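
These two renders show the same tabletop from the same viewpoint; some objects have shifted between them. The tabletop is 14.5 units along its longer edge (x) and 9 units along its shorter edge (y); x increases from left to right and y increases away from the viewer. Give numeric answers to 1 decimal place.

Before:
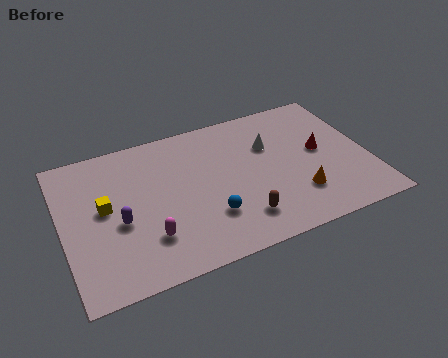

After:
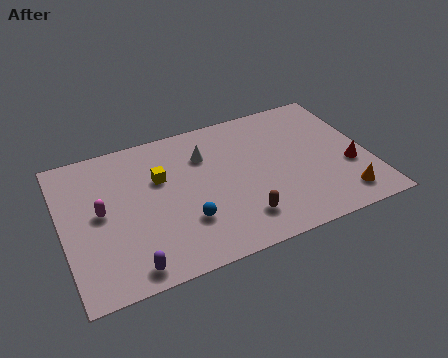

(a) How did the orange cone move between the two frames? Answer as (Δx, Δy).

(2.0, -0.9)

The orange cone started near (10.9, 2.4) and ended near (12.9, 1.5).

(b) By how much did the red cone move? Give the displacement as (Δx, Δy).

(1.2, -1.5)

The red cone was at about (12.3, 4.8) and moved to about (13.5, 3.3).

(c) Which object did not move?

the brown capsule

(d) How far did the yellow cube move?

2.8

The yellow cube moved from about (2.0, 4.9) to (4.7, 5.8), a distance of √(2.7² + 0.9²) ≈ 2.8.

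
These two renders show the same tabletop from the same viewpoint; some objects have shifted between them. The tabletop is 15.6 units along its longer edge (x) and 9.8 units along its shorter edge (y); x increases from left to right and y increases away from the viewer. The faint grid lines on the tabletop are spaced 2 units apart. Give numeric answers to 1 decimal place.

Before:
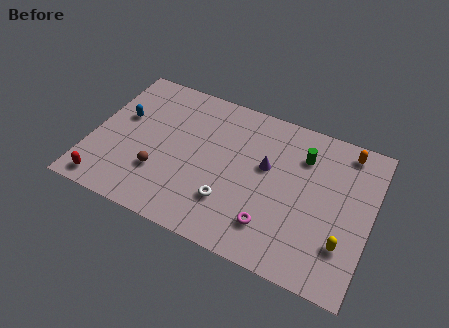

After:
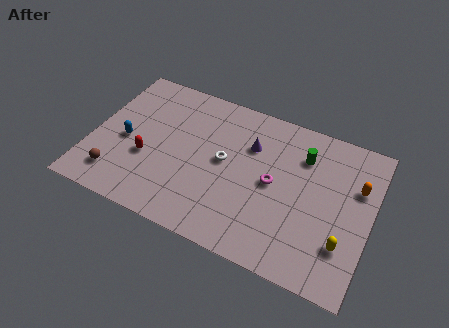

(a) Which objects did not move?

the yellow capsule and the green cylinder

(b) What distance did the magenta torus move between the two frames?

2.7

From (10.4, 2.2) to (10.2, 4.9), the magenta torus covered √(0.2² + 2.7²) ≈ 2.7 units.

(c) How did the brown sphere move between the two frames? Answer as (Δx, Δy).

(-2.3, -1.1)

From the two frames, the brown sphere sits at roughly (4.0, 3.0) before and (1.7, 1.9) after.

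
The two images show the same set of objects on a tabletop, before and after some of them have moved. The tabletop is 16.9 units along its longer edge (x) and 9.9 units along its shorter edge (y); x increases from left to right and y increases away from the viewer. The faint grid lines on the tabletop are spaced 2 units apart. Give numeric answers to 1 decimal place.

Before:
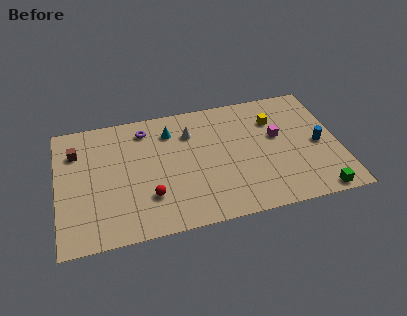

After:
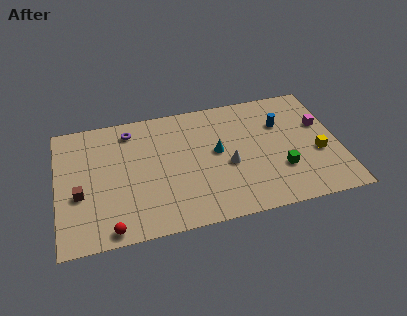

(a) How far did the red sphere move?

3.1

From (5.4, 2.8) to (3.0, 0.9), the red sphere covered √(2.4² + 1.9²) ≈ 3.1 units.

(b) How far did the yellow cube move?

4.1

The yellow cube moved from about (13.2, 7.2) to (15.6, 3.9), a distance of √(2.4² + 3.3²) ≈ 4.1.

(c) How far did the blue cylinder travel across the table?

3.0

From (15.7, 4.6) to (13.6, 6.8), the blue cylinder covered √(2.1² + 2.2²) ≈ 3.0 units.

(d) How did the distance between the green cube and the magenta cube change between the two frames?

-1.3

The distance was about 5.4 in the first image and 4.1 in the second, so they moved 1.3 units closer together.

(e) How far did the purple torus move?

0.9

The purple torus was near (5.4, 8.2) before and (4.5, 8.3) after, so it travelled √(0.9² + 0.1²) ≈ 0.9 units.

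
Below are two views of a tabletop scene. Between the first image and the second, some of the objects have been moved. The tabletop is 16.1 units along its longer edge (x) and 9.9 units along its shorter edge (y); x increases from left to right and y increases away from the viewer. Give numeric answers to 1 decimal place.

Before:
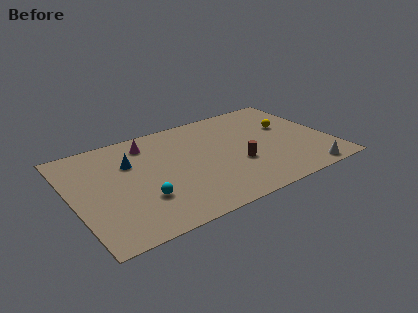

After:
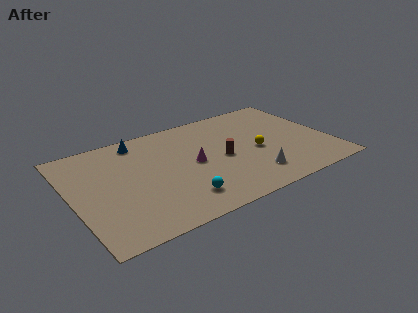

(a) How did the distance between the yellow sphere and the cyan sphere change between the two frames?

-4.5

Before: roughly 10.3 units apart; after: 5.8. That's 4.5 units closer together.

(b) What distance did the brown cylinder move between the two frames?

1.3

The brown cylinder moved from about (10.1, 3.6) to (9.3, 4.6), a distance of √(0.8² + 1.0²) ≈ 1.3.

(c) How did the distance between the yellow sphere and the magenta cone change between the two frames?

-4.9

The distance was about 8.9 in the first image and 4.0 in the second, so they moved 4.9 units closer together.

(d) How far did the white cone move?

3.4

The white cone was near (14.0, 0.9) before and (10.8, 2.1) after, so it travelled √(3.2² + 1.2²) ≈ 3.4 units.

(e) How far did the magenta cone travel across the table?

4.0

From (5.1, 8.1) to (7.5, 4.9), the magenta cone covered √(2.4² + 3.2²) ≈ 4.0 units.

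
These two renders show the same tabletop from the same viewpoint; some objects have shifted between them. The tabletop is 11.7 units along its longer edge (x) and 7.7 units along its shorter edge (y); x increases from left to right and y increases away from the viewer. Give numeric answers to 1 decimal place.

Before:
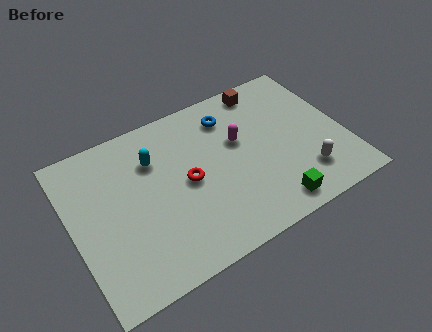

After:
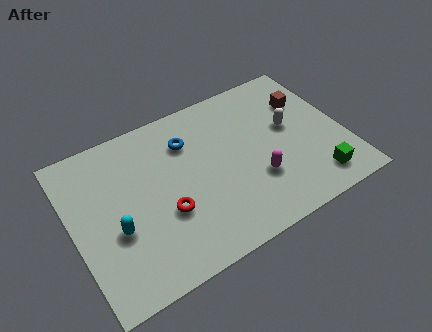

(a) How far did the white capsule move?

2.6

From (9.7, 1.8) to (9.5, 4.4), the white capsule covered √(0.2² + 2.6²) ≈ 2.6 units.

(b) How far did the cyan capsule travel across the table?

3.2

The cyan capsule moved from about (3.7, 5.5) to (1.7, 3.0), a distance of √(2.0² + 2.5²) ≈ 3.2.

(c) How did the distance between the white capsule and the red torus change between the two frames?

+0.7

They were about 5.2 units apart before and 5.9 after — 0.7 units further apart.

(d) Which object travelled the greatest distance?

the cyan capsule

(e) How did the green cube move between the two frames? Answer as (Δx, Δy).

(2.0, 0.3)

The green cube was at about (8.1, 1.0) and moved to about (10.1, 1.3).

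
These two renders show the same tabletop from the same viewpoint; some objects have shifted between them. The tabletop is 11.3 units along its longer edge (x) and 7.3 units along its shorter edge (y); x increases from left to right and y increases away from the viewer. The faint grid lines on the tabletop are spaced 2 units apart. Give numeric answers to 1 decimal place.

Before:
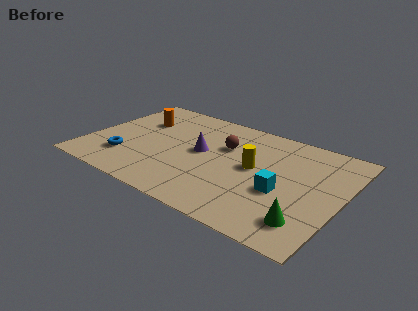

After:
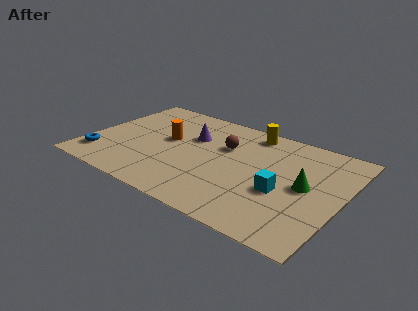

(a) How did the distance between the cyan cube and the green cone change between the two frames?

-0.7

Before: roughly 1.9 units apart; after: 1.2. That's 0.7 units closer together.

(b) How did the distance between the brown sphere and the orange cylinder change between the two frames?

-1.4

Before: roughly 4.0 units apart; after: 2.6. That's 1.4 units closer together.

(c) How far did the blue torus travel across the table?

1.2

From (1.9, 1.9) to (0.8, 1.5), the blue torus covered √(1.1² + 0.4²) ≈ 1.2 units.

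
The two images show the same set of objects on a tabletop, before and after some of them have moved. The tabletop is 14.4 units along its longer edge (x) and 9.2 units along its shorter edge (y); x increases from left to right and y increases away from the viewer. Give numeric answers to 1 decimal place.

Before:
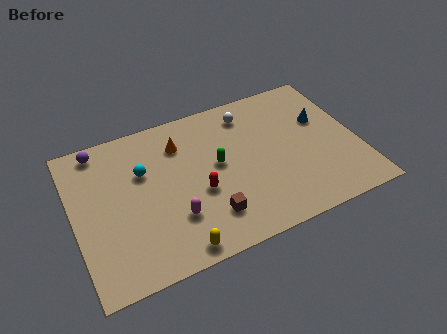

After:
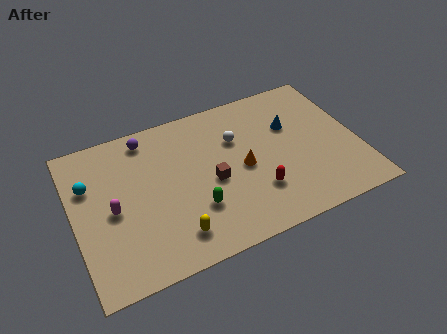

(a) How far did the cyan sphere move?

2.7

The cyan sphere was near (3.6, 6.0) before and (0.9, 6.2) after, so it travelled √(2.7² + 0.2²) ≈ 2.7 units.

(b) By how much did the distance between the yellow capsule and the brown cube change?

+1.1

The distance was about 2.2 in the first image and 3.3 in the second, so they moved 1.1 units further apart.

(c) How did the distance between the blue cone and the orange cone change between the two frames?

-4.1

The distance was about 7.3 in the first image and 3.2 in the second, so they moved 4.1 units closer together.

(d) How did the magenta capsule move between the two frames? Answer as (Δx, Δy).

(-2.9, 1.6)

From the two frames, the magenta capsule sits at roughly (4.8, 2.7) before and (1.9, 4.3) after.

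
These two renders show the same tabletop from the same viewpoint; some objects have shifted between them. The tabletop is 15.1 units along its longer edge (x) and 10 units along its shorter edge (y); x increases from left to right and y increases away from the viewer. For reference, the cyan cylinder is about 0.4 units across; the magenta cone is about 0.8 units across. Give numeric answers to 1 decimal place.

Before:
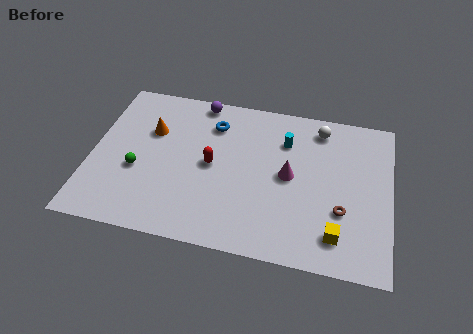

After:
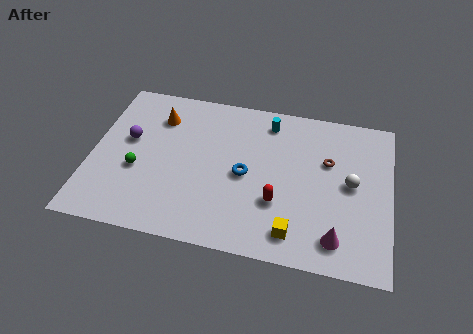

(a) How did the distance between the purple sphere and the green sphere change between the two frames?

-3.9

The distance was about 5.9 in the first image and 2.0 in the second, so they moved 3.9 units closer together.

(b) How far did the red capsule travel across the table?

3.8

From (6.1, 5.0) to (9.5, 3.3), the red capsule covered √(3.4² + 1.7²) ≈ 3.8 units.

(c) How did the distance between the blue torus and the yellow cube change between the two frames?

-4.7

Before: roughly 8.7 units apart; after: 4.0. That's 4.7 units closer together.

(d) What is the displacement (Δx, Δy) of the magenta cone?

(2.5, -3.4)

The magenta cone was at about (10.0, 5.1) and moved to about (12.5, 1.7).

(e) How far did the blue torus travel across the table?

3.5

The blue torus moved from about (6.0, 7.7) to (7.8, 4.7), a distance of √(1.8² + 3.0²) ≈ 3.5.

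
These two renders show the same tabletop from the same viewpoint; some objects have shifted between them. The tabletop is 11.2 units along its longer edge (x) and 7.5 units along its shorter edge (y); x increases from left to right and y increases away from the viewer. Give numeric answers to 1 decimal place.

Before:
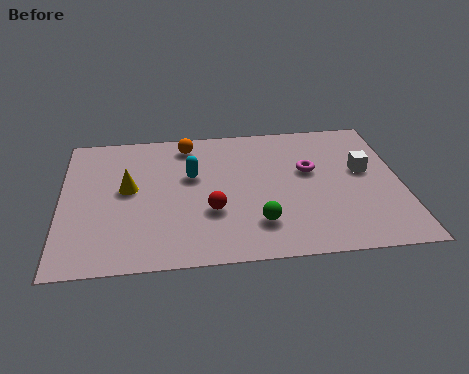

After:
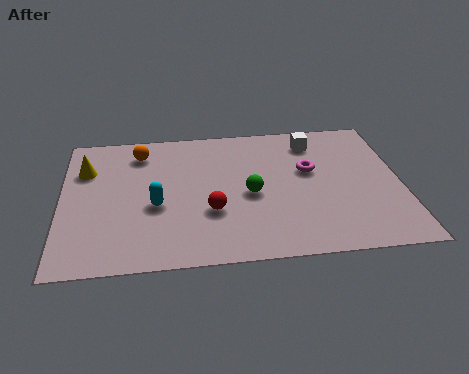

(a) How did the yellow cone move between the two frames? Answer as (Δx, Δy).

(-1.4, 1.2)

The yellow cone was at about (2.2, 4.1) and moved to about (0.8, 5.3).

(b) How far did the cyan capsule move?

1.9

From (4.3, 4.6) to (3.1, 3.1), the cyan capsule covered √(1.2² + 1.5²) ≈ 1.9 units.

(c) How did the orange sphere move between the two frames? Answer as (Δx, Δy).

(-1.6, -0.3)

The orange sphere started near (4.2, 6.4) and ended near (2.6, 6.1).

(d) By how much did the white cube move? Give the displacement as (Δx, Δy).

(-1.6, 1.8)

The white cube started near (10.0, 4.3) and ended near (8.4, 6.1).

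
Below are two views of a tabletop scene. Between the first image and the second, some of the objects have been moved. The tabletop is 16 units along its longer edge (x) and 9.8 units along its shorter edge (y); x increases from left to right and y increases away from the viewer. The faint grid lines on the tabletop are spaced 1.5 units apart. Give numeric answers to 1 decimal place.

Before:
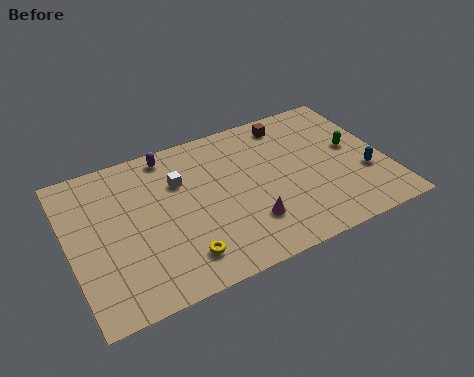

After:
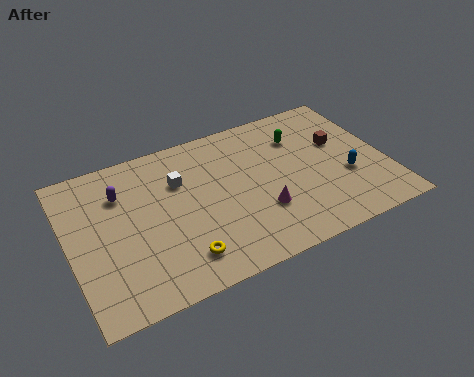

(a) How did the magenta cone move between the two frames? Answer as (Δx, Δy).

(0.7, 0.5)

The magenta cone was at about (8.7, 2.6) and moved to about (9.4, 3.1).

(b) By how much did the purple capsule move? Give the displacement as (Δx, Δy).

(-2.6, -1.6)

The purple capsule started near (5.4, 8.7) and ended near (2.8, 7.1).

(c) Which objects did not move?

the yellow torus and the white cube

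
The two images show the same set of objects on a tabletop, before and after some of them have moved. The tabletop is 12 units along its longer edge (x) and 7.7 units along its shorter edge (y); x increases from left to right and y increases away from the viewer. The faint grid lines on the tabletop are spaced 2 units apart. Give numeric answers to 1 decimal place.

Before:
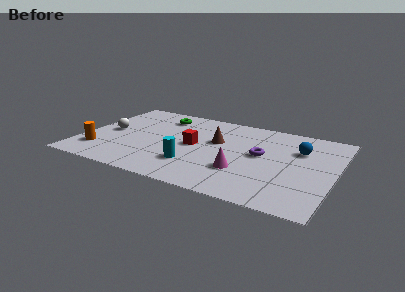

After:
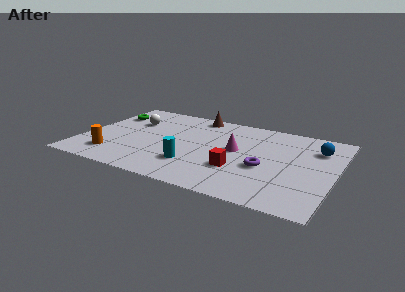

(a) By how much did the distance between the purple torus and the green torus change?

+2.8

They were about 5.5 units apart before and 8.3 after — 2.8 units further apart.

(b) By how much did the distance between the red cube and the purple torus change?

-1.9

They were about 3.2 units apart before and 1.3 after — 1.9 units closer together.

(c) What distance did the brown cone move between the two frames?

2.6

From (6.3, 4.7) to (5.0, 6.9), the brown cone covered √(1.3² + 2.2²) ≈ 2.6 units.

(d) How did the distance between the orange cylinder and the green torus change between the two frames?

-0.9

They were about 5.0 units apart before and 4.1 after — 0.9 units closer together.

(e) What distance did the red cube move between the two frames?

2.7

The red cube moved from about (5.3, 3.9) to (7.6, 2.5), a distance of √(2.3² + 1.4²) ≈ 2.7.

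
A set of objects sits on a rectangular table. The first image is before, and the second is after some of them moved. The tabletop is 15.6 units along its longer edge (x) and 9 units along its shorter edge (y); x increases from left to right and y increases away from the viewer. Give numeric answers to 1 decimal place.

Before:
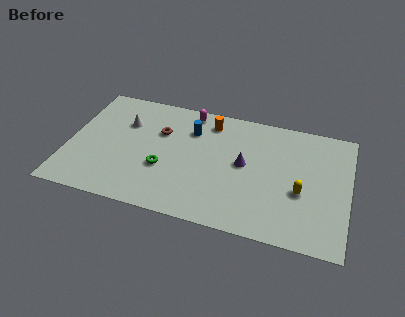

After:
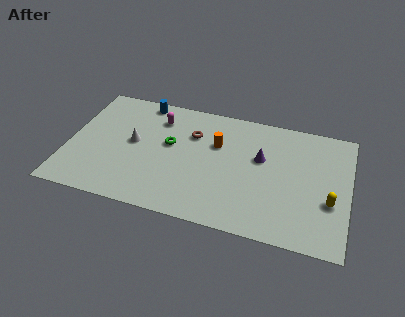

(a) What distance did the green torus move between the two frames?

1.9

The green torus moved from about (5.4, 3.3) to (5.6, 5.2), a distance of √(0.2² + 1.9²) ≈ 1.9.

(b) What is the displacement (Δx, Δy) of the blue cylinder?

(-2.9, 1.5)

From the two frames, the blue cylinder sits at roughly (6.7, 6.6) before and (3.8, 8.1) after.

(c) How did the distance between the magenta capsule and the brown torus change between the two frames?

-0.4

They were about 2.5 units apart before and 2.1 after — 0.4 units closer together.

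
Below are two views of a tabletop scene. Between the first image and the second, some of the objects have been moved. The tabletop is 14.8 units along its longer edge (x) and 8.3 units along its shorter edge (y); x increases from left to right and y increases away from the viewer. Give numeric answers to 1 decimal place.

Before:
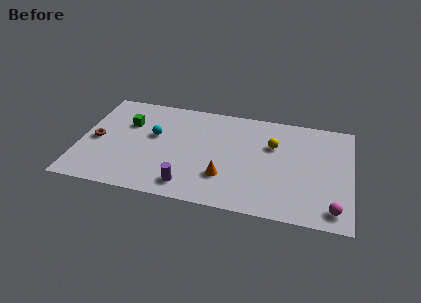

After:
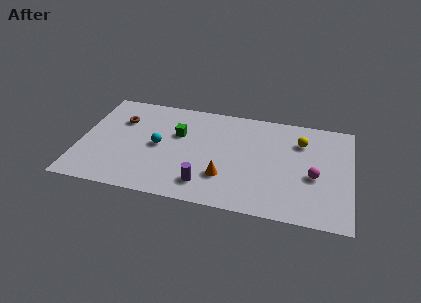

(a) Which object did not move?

the orange cone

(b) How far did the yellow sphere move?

1.6

The yellow sphere moved from about (10.5, 5.5) to (12.0, 6.1), a distance of √(1.5² + 0.6²) ≈ 1.6.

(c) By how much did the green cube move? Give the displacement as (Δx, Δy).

(2.8, -0.3)

The green cube was at about (2.5, 5.6) and moved to about (5.3, 5.3).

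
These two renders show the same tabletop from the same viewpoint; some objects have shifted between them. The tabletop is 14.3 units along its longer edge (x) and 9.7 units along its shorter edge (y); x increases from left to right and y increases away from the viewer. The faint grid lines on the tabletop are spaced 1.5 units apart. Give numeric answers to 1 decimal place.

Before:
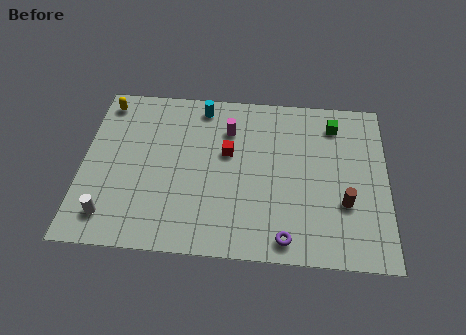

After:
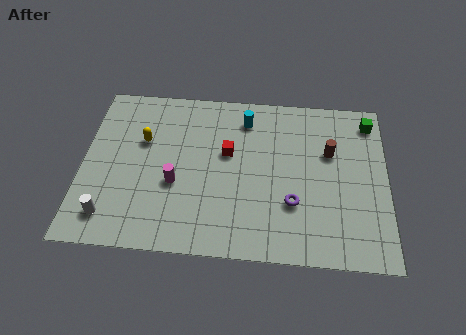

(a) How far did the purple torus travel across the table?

2.0

From (9.6, 1.1) to (9.9, 3.1), the purple torus covered √(0.3² + 2.0²) ≈ 2.0 units.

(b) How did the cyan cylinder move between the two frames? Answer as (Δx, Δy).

(2.1, -0.6)

The cyan cylinder was at about (5.5, 8.5) and moved to about (7.6, 7.9).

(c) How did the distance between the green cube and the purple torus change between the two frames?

-0.9

The distance was about 7.1 in the first image and 6.2 in the second, so they moved 0.9 units closer together.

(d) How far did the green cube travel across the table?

1.7

From (11.8, 7.9) to (13.5, 8.2), the green cube covered √(1.7² + 0.3²) ≈ 1.7 units.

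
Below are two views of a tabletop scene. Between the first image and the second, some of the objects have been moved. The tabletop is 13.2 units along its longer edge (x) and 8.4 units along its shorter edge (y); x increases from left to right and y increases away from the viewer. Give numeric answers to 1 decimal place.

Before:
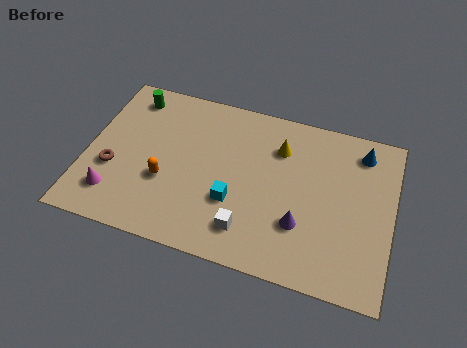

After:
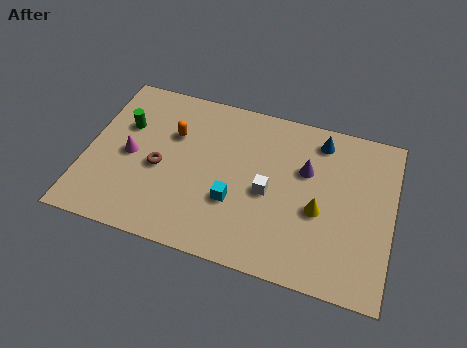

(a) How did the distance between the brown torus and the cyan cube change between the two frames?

-1.9

The distance was about 5.3 in the first image and 3.4 in the second, so they moved 1.9 units closer together.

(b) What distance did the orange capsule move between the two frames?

2.5

The orange capsule moved from about (3.5, 3.1) to (3.6, 5.6), a distance of √(0.1² + 2.5²) ≈ 2.5.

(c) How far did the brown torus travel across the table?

2.1

The brown torus moved from about (1.2, 3.1) to (3.2, 3.7), a distance of √(2.0² + 0.6²) ≈ 2.1.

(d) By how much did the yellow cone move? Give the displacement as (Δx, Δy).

(1.9, -2.7)

The yellow cone started near (8.2, 6.2) and ended near (10.1, 3.5).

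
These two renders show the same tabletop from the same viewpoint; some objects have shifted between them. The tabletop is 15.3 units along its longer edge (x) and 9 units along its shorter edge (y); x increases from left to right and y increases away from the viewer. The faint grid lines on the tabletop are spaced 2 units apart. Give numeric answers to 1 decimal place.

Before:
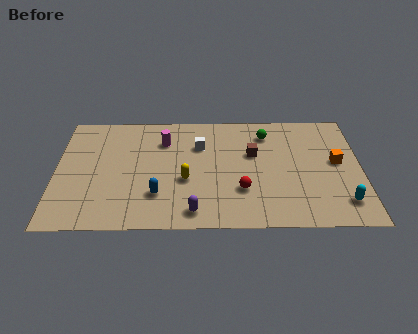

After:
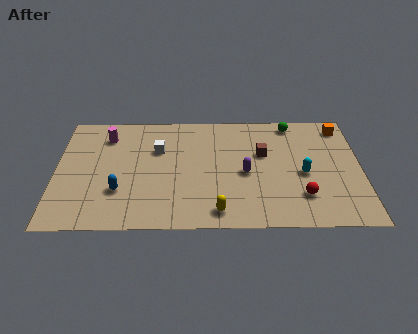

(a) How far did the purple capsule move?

3.9

The purple capsule was near (6.9, 1.2) before and (9.5, 4.1) after, so it travelled √(2.6² + 2.9²) ≈ 3.9 units.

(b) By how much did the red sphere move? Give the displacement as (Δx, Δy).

(3.0, -0.5)

The red sphere was at about (9.3, 2.8) and moved to about (12.3, 2.3).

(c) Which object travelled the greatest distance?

the purple capsule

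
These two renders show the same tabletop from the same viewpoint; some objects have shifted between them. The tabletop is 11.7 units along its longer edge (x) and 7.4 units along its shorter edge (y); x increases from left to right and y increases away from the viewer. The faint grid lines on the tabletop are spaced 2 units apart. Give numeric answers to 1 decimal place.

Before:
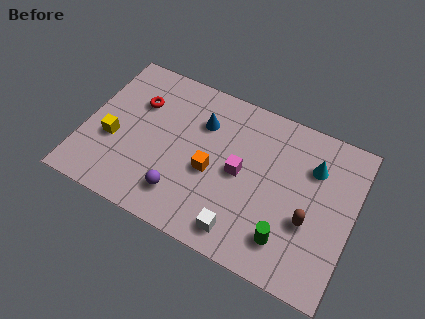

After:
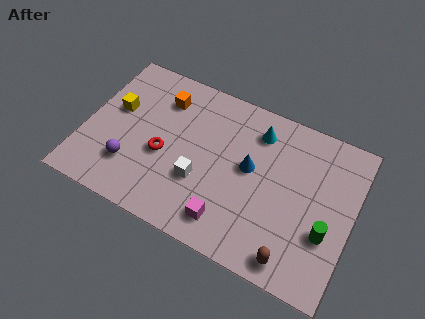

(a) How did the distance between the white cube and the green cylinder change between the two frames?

+3.5

The distance was about 2.0 in the first image and 5.5 in the second, so they moved 3.5 units further apart.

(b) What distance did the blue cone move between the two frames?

2.6

The blue cone moved from about (4.9, 5.3) to (7.2, 4.1), a distance of √(2.3² + 1.2²) ≈ 2.6.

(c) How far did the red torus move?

2.4

From (2.1, 5.1) to (3.5, 3.1), the red torus covered √(1.4² + 2.0²) ≈ 2.4 units.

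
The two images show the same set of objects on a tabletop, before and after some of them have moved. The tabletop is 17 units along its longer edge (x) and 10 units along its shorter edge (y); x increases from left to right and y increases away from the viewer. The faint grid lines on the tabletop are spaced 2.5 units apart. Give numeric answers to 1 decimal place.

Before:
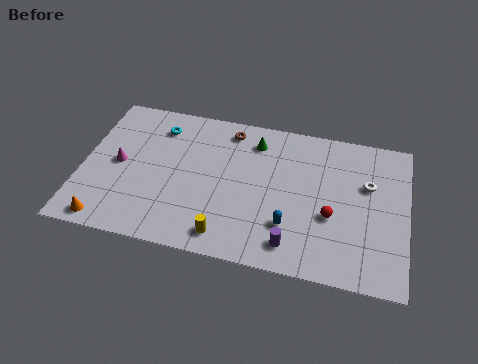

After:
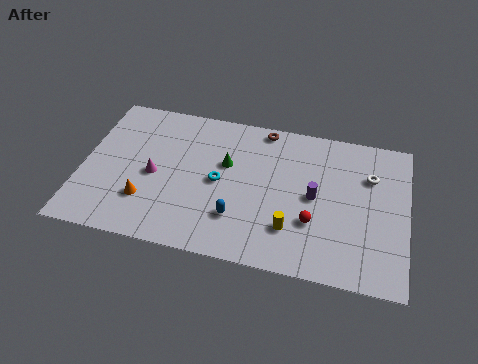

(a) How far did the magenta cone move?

1.9

From (1.9, 5.0) to (3.8, 4.6), the magenta cone covered √(1.9² + 0.4²) ≈ 1.9 units.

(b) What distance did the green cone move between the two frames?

2.4

From (8.9, 8.1) to (7.5, 6.2), the green cone covered √(1.4² + 1.9²) ≈ 2.4 units.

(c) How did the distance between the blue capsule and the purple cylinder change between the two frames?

+3.3

Before: roughly 1.2 units apart; after: 4.5. That's 3.3 units further apart.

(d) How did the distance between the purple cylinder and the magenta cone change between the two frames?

-1.5

The distance was about 9.9 in the first image and 8.4 in the second, so they moved 1.5 units closer together.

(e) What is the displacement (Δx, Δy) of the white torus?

(0.1, 0.6)

From the two frames, the white torus sits at roughly (14.9, 6.4) before and (15.0, 7.0) after.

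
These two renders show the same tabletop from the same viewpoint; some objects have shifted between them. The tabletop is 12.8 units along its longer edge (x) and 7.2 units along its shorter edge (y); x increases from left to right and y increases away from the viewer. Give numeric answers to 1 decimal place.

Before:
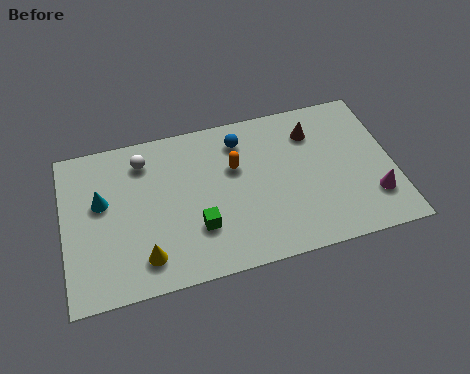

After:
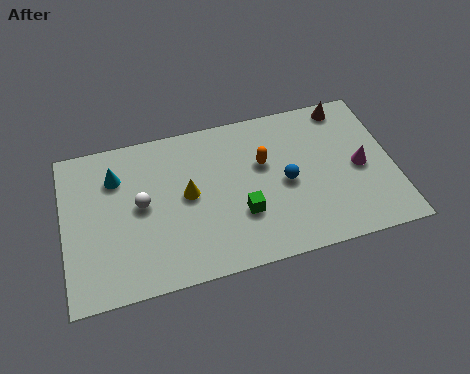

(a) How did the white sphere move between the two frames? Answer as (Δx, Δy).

(-0.2, -2.0)

The white sphere was at about (3.2, 5.8) and moved to about (3.0, 3.8).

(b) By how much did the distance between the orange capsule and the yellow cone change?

-1.8

The distance was about 4.9 in the first image and 3.1 in the second, so they moved 1.8 units closer together.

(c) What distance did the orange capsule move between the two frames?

1.1

From (6.7, 4.6) to (7.8, 4.5), the orange capsule covered √(1.1² + 0.1²) ≈ 1.1 units.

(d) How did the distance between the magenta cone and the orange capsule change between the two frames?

-2.0

Before: roughly 5.9 units apart; after: 3.9. That's 2.0 units closer together.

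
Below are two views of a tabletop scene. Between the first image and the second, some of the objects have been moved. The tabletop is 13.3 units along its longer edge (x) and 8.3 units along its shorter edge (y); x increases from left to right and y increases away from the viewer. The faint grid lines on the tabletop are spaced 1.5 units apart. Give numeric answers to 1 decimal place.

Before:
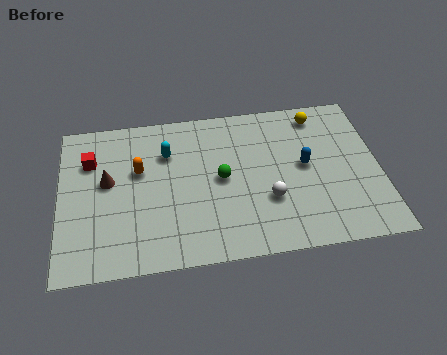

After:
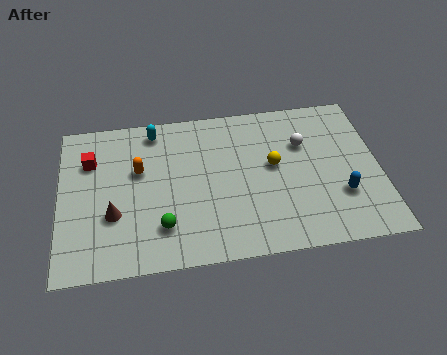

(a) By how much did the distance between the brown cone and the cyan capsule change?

+1.9

The distance was about 2.8 in the first image and 4.7 in the second, so they moved 1.9 units further apart.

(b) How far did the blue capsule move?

2.3

The blue capsule moved from about (10.2, 4.4) to (11.6, 2.6), a distance of √(1.4² + 1.8²) ≈ 2.3.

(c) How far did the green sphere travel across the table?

3.3

From (6.7, 4.2) to (4.2, 2.0), the green sphere covered √(2.5² + 2.2²) ≈ 3.3 units.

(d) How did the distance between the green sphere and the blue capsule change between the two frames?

+3.9

The distance was about 3.5 in the first image and 7.4 in the second, so they moved 3.9 units further apart.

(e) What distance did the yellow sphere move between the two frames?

3.2

The yellow sphere was near (10.9, 7.1) before and (8.9, 4.6) after, so it travelled √(2.0² + 2.5²) ≈ 3.2 units.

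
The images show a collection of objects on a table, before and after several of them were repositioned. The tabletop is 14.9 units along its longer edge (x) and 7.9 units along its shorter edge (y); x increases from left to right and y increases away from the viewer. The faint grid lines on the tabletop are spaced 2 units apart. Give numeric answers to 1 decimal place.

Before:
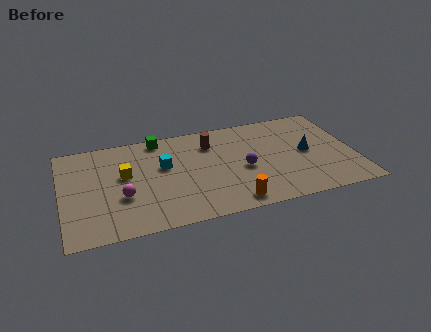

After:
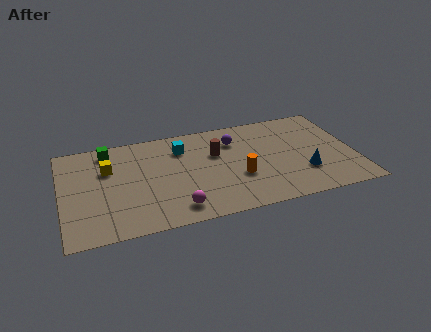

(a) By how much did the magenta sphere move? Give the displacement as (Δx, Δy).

(2.6, -1.6)

From the two frames, the magenta sphere sits at roughly (3.0, 2.9) before and (5.6, 1.3) after.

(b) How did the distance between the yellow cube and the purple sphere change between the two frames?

+0.4

Before: roughly 6.1 units apart; after: 6.5. That's 0.4 units further apart.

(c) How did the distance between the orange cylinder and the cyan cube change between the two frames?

-0.9

The distance was about 5.0 in the first image and 4.1 in the second, so they moved 0.9 units closer together.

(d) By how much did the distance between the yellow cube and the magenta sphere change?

+3.4

The distance was about 1.7 in the first image and 5.1 in the second, so they moved 3.4 units further apart.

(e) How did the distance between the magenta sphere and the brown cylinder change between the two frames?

-1.2

Before: roughly 5.6 units apart; after: 4.4. That's 1.2 units closer together.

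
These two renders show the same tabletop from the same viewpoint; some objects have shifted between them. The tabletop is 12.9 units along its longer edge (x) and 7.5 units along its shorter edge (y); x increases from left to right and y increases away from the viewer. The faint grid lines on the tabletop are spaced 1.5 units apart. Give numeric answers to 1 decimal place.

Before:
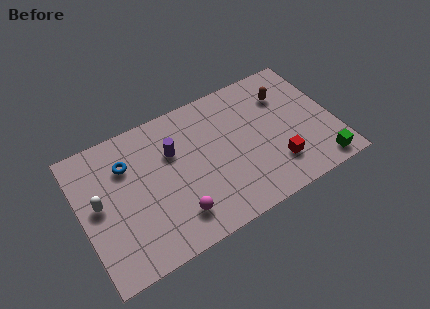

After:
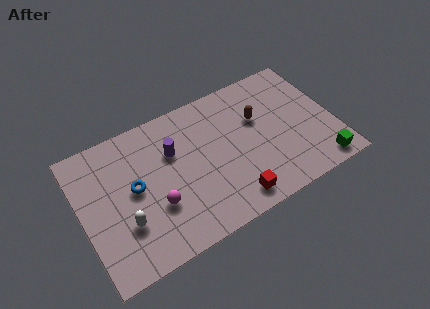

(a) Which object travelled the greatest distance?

the red cube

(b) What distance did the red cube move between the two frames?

2.5

The red cube was near (9.7, 1.9) before and (7.3, 1.1) after, so it travelled √(2.4² + 0.8²) ≈ 2.5 units.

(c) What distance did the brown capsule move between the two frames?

1.7

From (10.7, 5.5) to (9.2, 4.8), the brown capsule covered √(1.5² + 0.7²) ≈ 1.7 units.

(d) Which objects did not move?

the green cube and the purple cylinder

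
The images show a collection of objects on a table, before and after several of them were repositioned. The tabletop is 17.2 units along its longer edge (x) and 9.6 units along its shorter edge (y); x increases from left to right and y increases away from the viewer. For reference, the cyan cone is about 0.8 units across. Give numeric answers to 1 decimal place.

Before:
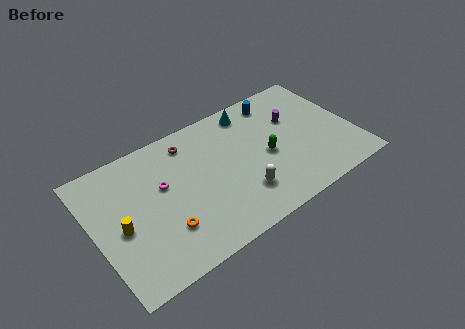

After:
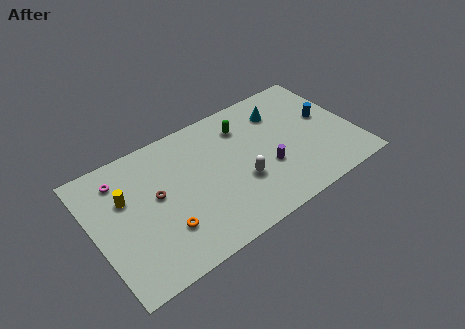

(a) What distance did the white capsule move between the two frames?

0.9

The white capsule was near (9.3, 2.5) before and (9.4, 3.4) after, so it travelled √(0.1² + 0.9²) ≈ 0.9 units.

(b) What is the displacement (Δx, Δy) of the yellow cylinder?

(0.6, 1.9)

The yellow cylinder started near (1.6, 4.3) and ended near (2.2, 6.2).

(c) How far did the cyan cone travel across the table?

2.1

From (11.0, 8.3) to (12.8, 7.3), the cyan cone covered √(1.8² + 1.0²) ≈ 2.1 units.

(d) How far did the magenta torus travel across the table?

3.1

The magenta torus moved from about (4.6, 5.8) to (2.1, 7.7), a distance of √(2.5² + 1.9²) ≈ 3.1.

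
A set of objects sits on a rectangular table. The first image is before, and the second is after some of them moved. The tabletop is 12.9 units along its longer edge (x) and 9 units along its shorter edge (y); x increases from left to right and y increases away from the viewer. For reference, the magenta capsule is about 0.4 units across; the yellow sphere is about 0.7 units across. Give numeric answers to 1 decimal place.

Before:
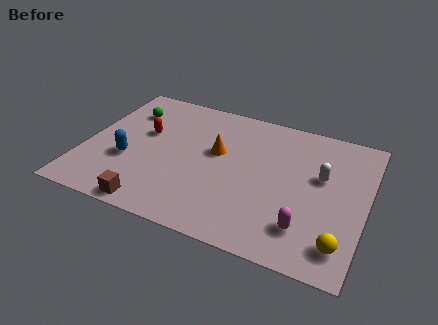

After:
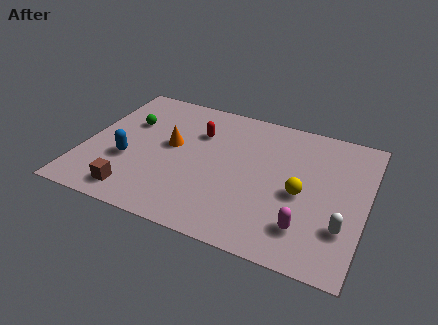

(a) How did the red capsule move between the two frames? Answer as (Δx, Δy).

(2.4, 0.9)

The red capsule was at about (2.6, 5.4) and moved to about (5.0, 6.3).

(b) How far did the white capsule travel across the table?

3.0

The white capsule moved from about (10.8, 5.4) to (12.0, 2.6), a distance of √(1.2² + 2.8²) ≈ 3.0.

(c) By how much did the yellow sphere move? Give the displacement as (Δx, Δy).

(-2.0, 2.4)

From the two frames, the yellow sphere sits at roughly (12.0, 1.6) before and (10.0, 4.0) after.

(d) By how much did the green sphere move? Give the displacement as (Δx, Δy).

(0.2, -0.8)

From the two frames, the green sphere sits at roughly (1.6, 6.7) before and (1.8, 5.9) after.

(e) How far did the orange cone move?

2.1

From (6.0, 5.3) to (3.9, 5.0), the orange cone covered √(2.1² + 0.3²) ≈ 2.1 units.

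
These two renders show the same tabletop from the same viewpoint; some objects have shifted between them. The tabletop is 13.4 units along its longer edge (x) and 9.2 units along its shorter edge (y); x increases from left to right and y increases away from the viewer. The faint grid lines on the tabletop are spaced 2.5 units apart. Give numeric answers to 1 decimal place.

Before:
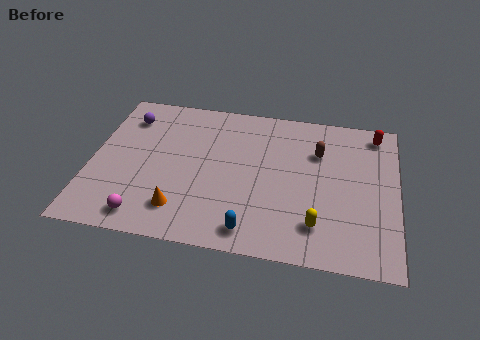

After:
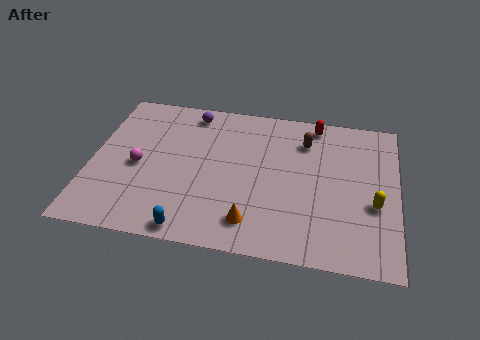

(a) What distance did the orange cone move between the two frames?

3.1

The orange cone was near (4.1, 1.9) before and (7.2, 1.7) after, so it travelled √(3.1² + 0.2²) ≈ 3.1 units.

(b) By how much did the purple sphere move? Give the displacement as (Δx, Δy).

(2.8, 0.8)

The purple sphere started near (1.4, 7.2) and ended near (4.2, 8.0).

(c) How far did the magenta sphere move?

3.0

The magenta sphere was near (2.6, 1.2) before and (2.1, 4.2) after, so it travelled √(0.5² + 3.0²) ≈ 3.0 units.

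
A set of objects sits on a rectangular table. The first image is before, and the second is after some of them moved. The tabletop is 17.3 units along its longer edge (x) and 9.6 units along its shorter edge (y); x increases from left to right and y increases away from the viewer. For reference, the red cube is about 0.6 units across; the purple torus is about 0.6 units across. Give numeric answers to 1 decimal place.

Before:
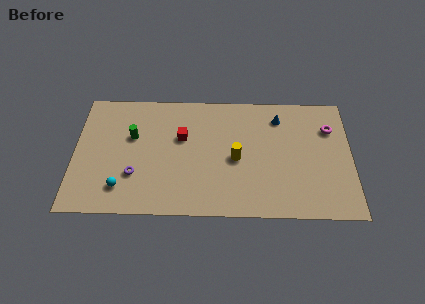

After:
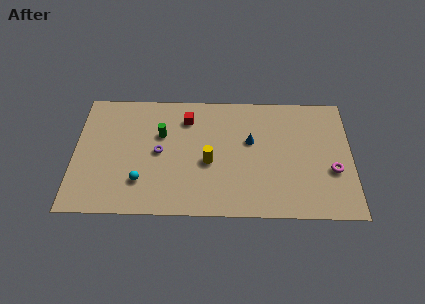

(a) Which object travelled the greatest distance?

the magenta torus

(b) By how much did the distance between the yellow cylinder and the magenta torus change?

+1.3

They were about 6.4 units apart before and 7.7 after — 1.3 units further apart.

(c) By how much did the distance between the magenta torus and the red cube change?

+0.6

Before: roughly 9.3 units apart; after: 9.9. That's 0.6 units further apart.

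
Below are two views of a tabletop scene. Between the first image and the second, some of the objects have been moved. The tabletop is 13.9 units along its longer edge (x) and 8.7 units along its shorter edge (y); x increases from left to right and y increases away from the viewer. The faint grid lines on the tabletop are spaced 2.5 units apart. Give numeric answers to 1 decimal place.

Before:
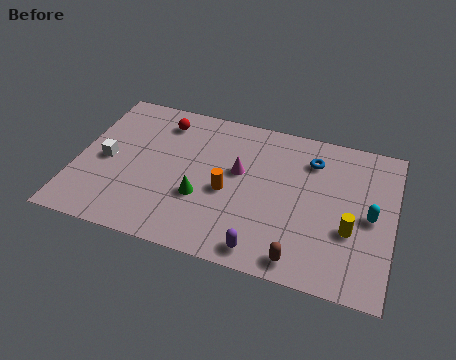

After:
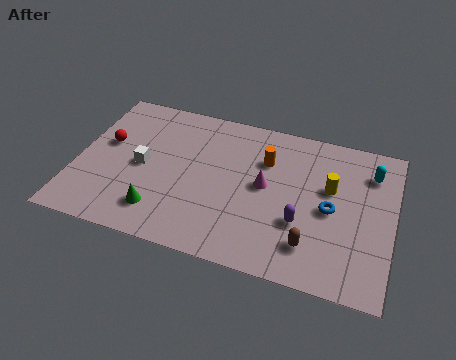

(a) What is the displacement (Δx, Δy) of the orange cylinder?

(1.5, 2.3)

From the two frames, the orange cylinder sits at roughly (6.7, 3.8) before and (8.2, 6.1) after.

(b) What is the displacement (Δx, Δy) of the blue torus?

(1.0, -2.6)

The blue torus started near (10.2, 6.7) and ended near (11.2, 4.1).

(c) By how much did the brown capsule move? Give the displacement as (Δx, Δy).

(0.4, 0.9)

From the two frames, the brown capsule sits at roughly (10.1, 1.0) before and (10.5, 1.9) after.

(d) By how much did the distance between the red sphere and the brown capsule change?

+0.8

They were about 9.0 units apart before and 9.8 after — 0.8 units further apart.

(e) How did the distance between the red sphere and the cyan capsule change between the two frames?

+1.9

They were about 9.8 units apart before and 11.7 after — 1.9 units further apart.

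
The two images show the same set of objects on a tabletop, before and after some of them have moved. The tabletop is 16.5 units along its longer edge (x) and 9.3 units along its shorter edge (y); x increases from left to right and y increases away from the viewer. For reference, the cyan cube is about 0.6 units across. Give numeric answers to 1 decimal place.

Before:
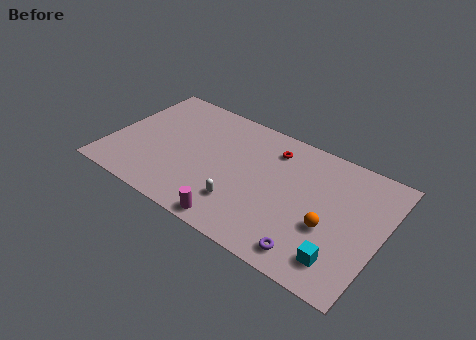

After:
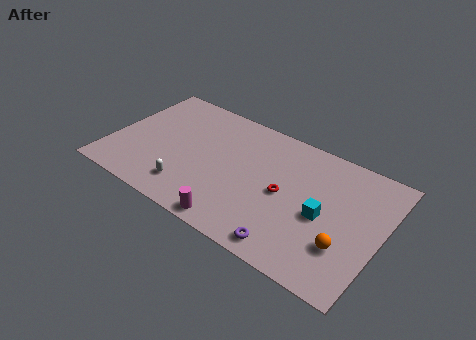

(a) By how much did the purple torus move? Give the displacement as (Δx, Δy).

(-1.2, -0.2)

The purple torus was at about (12.8, 1.3) and moved to about (11.6, 1.1).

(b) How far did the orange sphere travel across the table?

1.4

The orange sphere moved from about (13.5, 3.6) to (14.6, 2.8), a distance of √(1.1² + 0.8²) ≈ 1.4.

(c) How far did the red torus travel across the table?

3.1

From (9.5, 7.4) to (10.7, 4.5), the red torus covered √(1.2² + 2.9²) ≈ 3.1 units.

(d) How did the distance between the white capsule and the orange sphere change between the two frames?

+4.2

The distance was about 5.2 in the first image and 9.4 in the second, so they moved 4.2 units further apart.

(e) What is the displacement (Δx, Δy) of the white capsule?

(-3.2, -0.5)

The white capsule started near (8.4, 2.4) and ended near (5.2, 1.9).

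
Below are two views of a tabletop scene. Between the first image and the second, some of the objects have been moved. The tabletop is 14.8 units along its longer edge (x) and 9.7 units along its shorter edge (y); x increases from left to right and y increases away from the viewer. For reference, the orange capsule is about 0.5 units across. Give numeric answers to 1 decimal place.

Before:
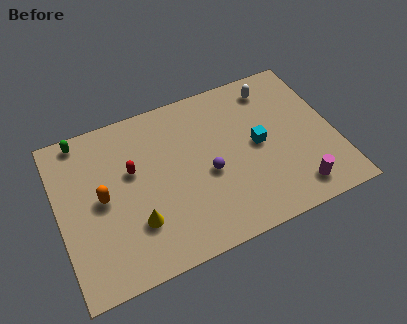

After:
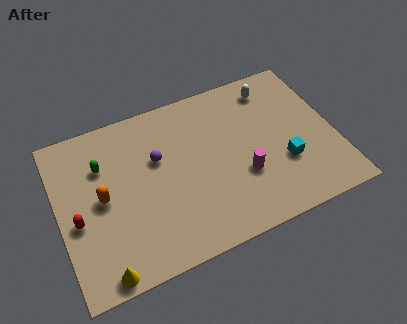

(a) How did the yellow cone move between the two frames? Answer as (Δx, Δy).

(-2.0, -2.0)

The yellow cone was at about (3.9, 2.8) and moved to about (1.9, 0.8).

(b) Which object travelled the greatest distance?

the red capsule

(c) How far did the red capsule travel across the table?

3.6

From (4.0, 5.9) to (0.9, 4.1), the red capsule covered √(3.1² + 1.8²) ≈ 3.6 units.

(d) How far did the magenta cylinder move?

3.2

The magenta cylinder was near (12.3, 1.5) before and (9.7, 3.4) after, so it travelled √(2.6² + 1.9²) ≈ 3.2 units.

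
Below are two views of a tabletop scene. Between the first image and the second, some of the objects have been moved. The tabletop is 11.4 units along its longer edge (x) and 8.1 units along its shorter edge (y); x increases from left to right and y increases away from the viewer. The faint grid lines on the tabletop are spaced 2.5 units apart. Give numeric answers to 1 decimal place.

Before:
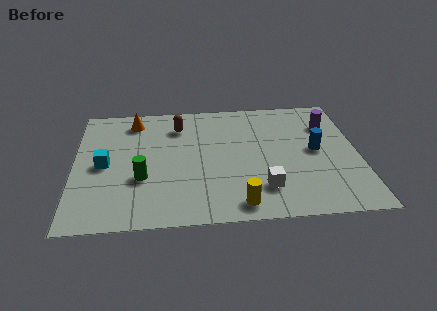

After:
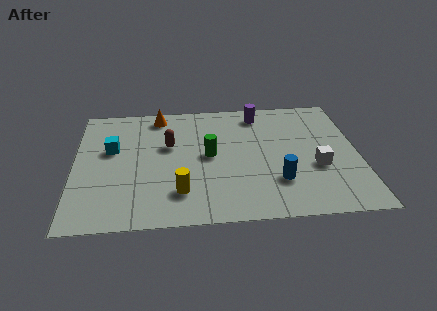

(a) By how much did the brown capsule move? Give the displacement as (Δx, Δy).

(-0.4, -1.3)

The brown capsule started near (4.2, 6.3) and ended near (3.8, 5.0).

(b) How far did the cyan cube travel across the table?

1.0

The cyan cube was near (1.2, 3.9) before and (1.5, 4.9) after, so it travelled √(0.3² + 1.0²) ≈ 1.0 units.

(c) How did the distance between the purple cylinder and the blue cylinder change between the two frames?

+2.8

Before: roughly 1.8 units apart; after: 4.6. That's 2.8 units further apart.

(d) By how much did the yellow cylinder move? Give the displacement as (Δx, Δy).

(-2.3, 0.9)

From the two frames, the yellow cylinder sits at roughly (6.5, 1.0) before and (4.2, 1.9) after.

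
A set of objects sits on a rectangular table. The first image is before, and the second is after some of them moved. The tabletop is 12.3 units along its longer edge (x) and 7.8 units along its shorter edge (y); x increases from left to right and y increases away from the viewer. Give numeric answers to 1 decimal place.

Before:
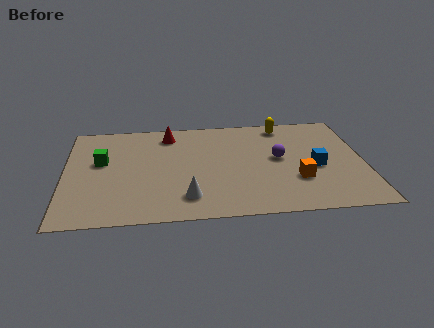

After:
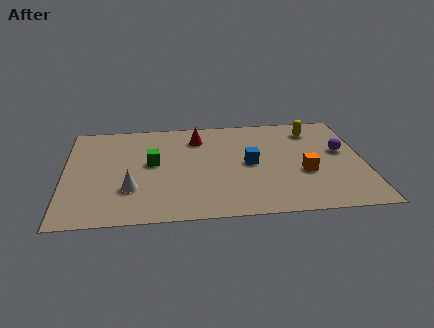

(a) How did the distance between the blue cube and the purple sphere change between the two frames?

+2.1

Before: roughly 1.7 units apart; after: 3.8. That's 2.1 units further apart.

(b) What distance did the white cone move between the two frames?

2.4

The white cone moved from about (5.0, 1.6) to (2.7, 2.4), a distance of √(2.3² + 0.8²) ≈ 2.4.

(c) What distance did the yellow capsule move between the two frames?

1.3

From (9.1, 6.8) to (10.3, 6.3), the yellow capsule covered √(1.2² + 0.5²) ≈ 1.3 units.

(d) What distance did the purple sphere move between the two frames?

2.6

From (8.8, 4.2) to (11.4, 4.5), the purple sphere covered √(2.6² + 0.3²) ≈ 2.6 units.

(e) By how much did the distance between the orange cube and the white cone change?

+2.5

Before: roughly 4.6 units apart; after: 7.1. That's 2.5 units further apart.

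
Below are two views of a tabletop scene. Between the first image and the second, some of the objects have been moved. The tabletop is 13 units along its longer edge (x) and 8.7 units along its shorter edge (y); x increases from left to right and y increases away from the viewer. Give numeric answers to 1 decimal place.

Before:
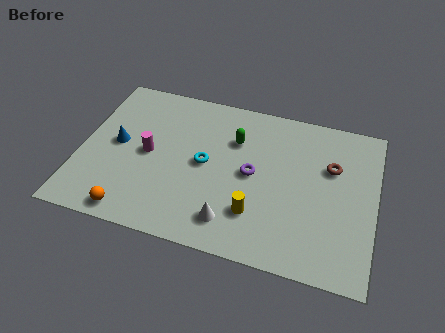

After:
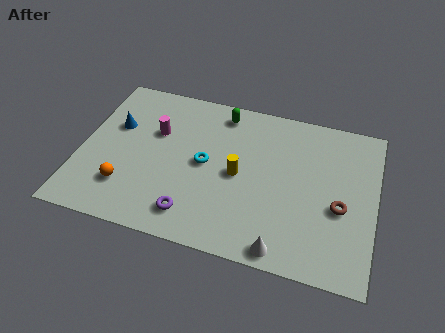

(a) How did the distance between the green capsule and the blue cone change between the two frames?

-0.3

Before: roughly 5.3 units apart; after: 5.0. That's 0.3 units closer together.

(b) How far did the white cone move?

2.4

The white cone was near (6.9, 1.6) before and (9.2, 0.8) after, so it travelled √(2.3² + 0.8²) ≈ 2.4 units.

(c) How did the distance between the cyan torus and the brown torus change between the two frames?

+0.4

They were about 5.7 units apart before and 6.1 after — 0.4 units further apart.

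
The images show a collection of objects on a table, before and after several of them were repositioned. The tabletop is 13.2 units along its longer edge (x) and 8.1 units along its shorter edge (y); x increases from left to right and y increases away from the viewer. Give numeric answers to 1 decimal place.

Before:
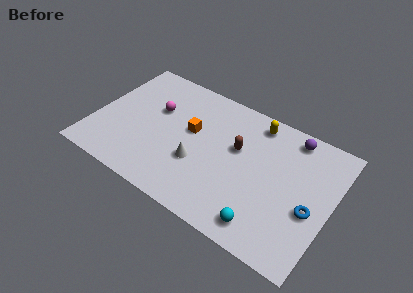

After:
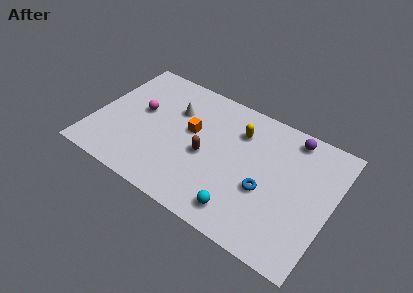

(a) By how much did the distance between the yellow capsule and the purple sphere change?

+1.0

Before: roughly 2.0 units apart; after: 3.0. That's 1.0 units further apart.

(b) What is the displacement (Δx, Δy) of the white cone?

(-1.8, 2.7)

From the two frames, the white cone sits at roughly (6.0, 2.9) before and (4.2, 5.6) after.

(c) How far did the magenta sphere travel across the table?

0.9

The magenta sphere was near (3.2, 5.1) before and (2.4, 4.6) after, so it travelled √(0.8² + 0.5²) ≈ 0.9 units.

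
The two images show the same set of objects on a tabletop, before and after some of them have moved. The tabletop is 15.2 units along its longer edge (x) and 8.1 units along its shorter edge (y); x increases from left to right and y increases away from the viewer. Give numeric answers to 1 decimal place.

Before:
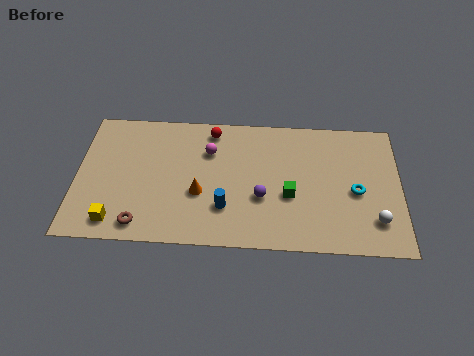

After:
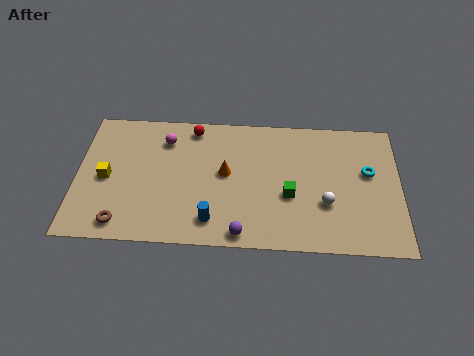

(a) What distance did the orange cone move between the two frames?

1.8

From (5.8, 3.1) to (7.0, 4.4), the orange cone covered √(1.2² + 1.3²) ≈ 1.8 units.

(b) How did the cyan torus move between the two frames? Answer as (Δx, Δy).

(0.6, 1.2)

From the two frames, the cyan torus sits at roughly (13.1, 3.6) before and (13.7, 4.8) after.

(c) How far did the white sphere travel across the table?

2.5

From (14.0, 1.9) to (11.7, 2.8), the white sphere covered √(2.3² + 0.9²) ≈ 2.5 units.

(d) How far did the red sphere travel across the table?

0.9

The red sphere moved from about (6.3, 7.0) to (5.4, 7.1), a distance of √(0.9² + 0.1²) ≈ 0.9.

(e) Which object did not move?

the green cube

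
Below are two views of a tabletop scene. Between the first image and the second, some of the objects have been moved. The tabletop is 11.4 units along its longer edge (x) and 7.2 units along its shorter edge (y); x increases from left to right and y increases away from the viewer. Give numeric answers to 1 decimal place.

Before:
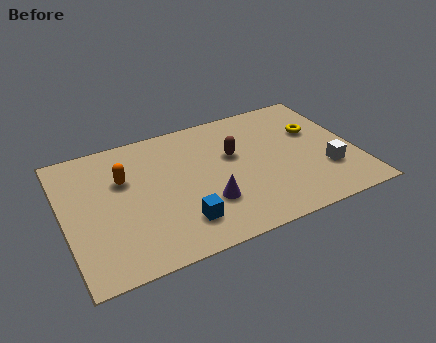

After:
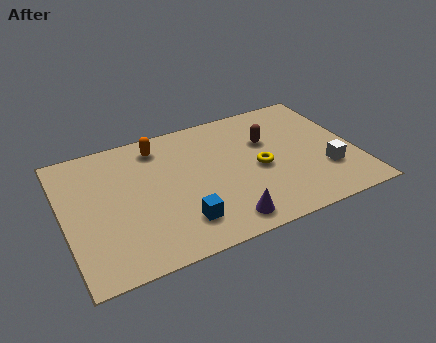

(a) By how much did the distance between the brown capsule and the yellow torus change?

-1.8

Before: roughly 3.3 units apart; after: 1.5. That's 1.8 units closer together.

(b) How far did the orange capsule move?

2.0

The orange capsule was near (2.4, 4.7) before and (3.9, 6.0) after, so it travelled √(1.5² + 1.3²) ≈ 2.0 units.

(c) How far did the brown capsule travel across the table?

1.4

From (6.7, 4.4) to (8.1, 4.7), the brown capsule covered √(1.4² + 0.3²) ≈ 1.4 units.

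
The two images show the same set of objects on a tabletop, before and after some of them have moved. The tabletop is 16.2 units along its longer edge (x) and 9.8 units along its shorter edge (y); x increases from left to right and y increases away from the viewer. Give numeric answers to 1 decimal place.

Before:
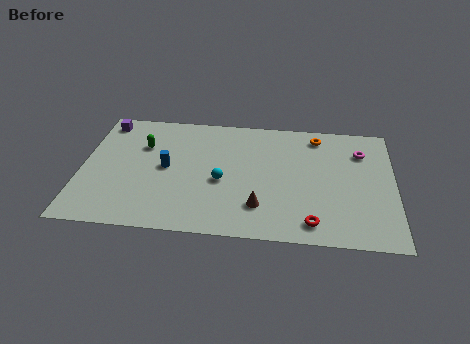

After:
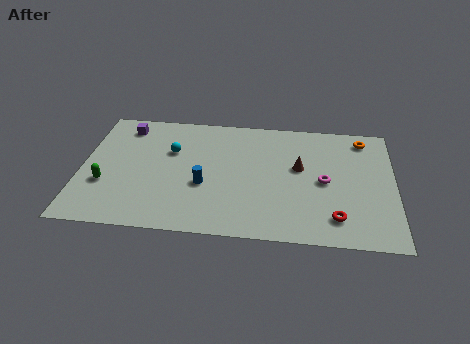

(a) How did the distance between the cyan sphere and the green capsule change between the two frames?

-0.4

They were about 4.9 units apart before and 4.5 after — 0.4 units closer together.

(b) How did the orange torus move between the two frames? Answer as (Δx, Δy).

(2.4, 0.0)

From the two frames, the orange torus sits at roughly (12.2, 8.4) before and (14.6, 8.4) after.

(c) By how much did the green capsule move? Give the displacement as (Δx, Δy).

(-1.8, -3.3)

From the two frames, the green capsule sits at roughly (3.1, 6.7) before and (1.3, 3.4) after.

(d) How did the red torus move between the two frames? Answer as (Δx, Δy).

(1.2, 0.5)

From the two frames, the red torus sits at roughly (12.0, 1.4) before and (13.2, 1.9) after.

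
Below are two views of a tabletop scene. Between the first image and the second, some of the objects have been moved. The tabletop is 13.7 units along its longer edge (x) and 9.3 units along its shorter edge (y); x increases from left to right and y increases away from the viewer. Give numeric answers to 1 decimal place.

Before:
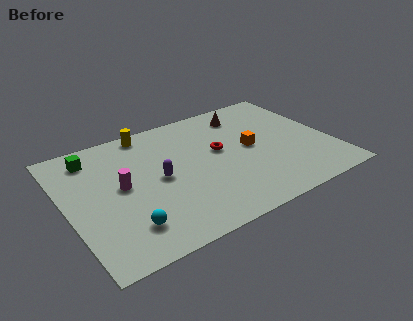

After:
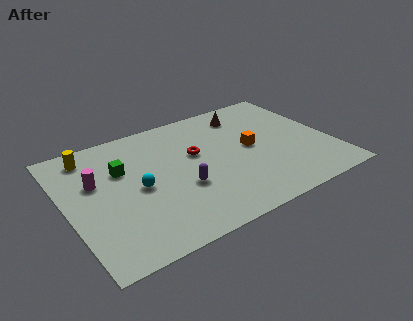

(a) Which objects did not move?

the brown cone and the orange cube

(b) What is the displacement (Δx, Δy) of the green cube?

(1.3, -1.6)

From the two frames, the green cube sits at roughly (1.7, 7.7) before and (3.0, 6.1) after.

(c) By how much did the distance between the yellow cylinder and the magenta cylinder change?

-1.9

The distance was about 4.0 in the first image and 2.1 in the second, so they moved 1.9 units closer together.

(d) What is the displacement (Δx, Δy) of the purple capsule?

(1.0, -1.2)

The purple capsule was at about (4.7, 4.6) and moved to about (5.7, 3.4).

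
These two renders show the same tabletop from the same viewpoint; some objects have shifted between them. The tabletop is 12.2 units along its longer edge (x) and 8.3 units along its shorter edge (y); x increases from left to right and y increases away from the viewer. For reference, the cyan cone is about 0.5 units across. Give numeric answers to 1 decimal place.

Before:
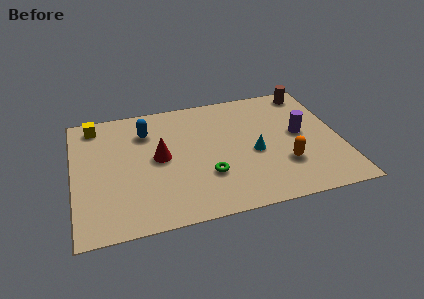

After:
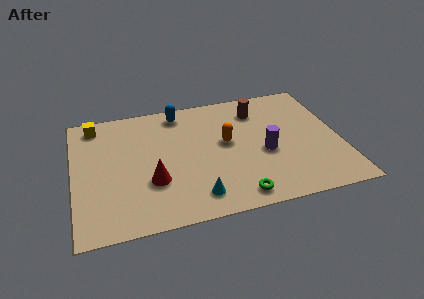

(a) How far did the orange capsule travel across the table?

3.3

From (9.5, 2.5) to (7.0, 4.6), the orange capsule covered √(2.5² + 2.1²) ≈ 3.3 units.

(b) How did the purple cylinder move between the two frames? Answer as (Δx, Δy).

(-1.7, -0.9)

From the two frames, the purple cylinder sits at roughly (10.4, 4.4) before and (8.7, 3.5) after.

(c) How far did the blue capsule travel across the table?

1.9

The blue capsule was near (3.4, 6.2) before and (5.0, 7.2) after, so it travelled √(1.6² + 1.0²) ≈ 1.9 units.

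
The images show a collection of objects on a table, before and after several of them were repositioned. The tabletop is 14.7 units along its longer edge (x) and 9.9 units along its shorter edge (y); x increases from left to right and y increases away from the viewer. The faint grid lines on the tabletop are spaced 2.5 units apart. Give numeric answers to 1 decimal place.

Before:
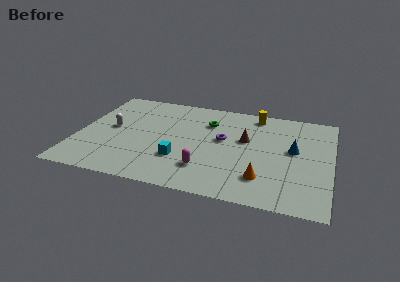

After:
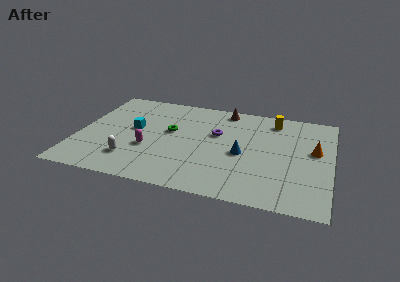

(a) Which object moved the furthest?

the orange cone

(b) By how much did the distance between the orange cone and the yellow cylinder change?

-2.8

The distance was about 6.4 in the first image and 3.6 in the second, so they moved 2.8 units closer together.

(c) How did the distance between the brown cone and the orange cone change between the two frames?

+2.4

Before: roughly 3.8 units apart; after: 6.2. That's 2.4 units further apart.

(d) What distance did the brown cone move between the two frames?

3.2

The brown cone moved from about (9.7, 5.9) to (8.3, 8.8), a distance of √(1.4² + 2.9²) ≈ 3.2.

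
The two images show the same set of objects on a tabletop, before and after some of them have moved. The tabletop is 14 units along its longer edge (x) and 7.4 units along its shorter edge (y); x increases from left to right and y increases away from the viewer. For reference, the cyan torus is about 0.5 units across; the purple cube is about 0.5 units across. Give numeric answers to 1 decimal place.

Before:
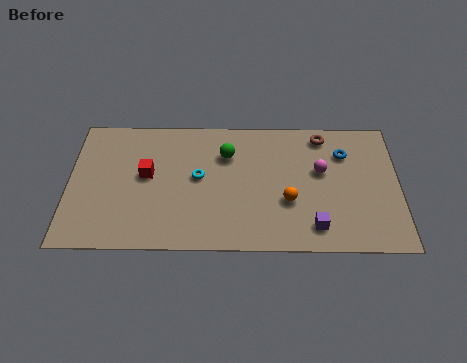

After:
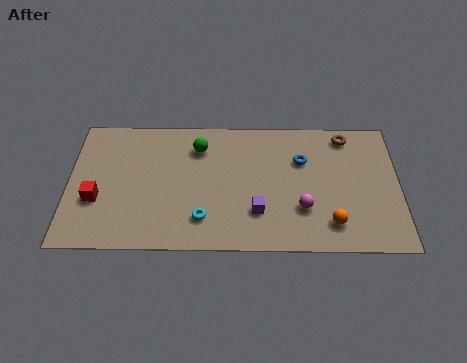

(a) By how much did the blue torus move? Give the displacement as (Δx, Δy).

(-1.8, -0.4)

The blue torus was at about (11.7, 5.4) and moved to about (9.9, 5.0).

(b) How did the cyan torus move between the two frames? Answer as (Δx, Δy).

(0.2, -2.3)

The cyan torus started near (5.5, 4.0) and ended near (5.7, 1.7).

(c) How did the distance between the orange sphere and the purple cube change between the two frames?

+1.4

The distance was about 1.8 in the first image and 3.2 in the second, so they moved 1.4 units further apart.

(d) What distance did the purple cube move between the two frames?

2.5

The purple cube was near (10.4, 1.3) before and (8.0, 2.1) after, so it travelled √(2.4² + 0.8²) ≈ 2.5 units.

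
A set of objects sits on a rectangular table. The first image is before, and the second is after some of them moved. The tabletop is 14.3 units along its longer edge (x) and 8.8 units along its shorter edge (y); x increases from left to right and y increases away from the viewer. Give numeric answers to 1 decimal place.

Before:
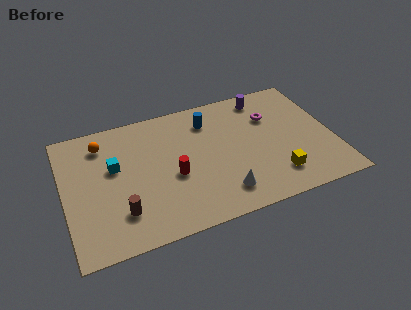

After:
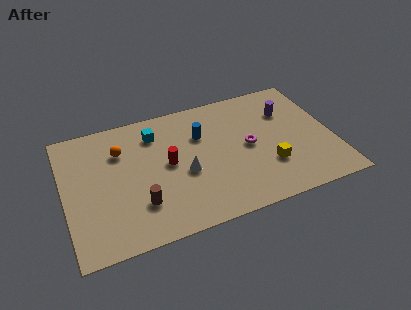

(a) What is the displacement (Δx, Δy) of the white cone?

(-1.8, 2.0)

The white cone started near (8.1, 1.7) and ended near (6.3, 3.7).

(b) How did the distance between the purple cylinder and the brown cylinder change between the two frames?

-0.7

They were about 9.8 units apart before and 9.1 after — 0.7 units closer together.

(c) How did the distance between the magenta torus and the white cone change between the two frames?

-1.8

Before: roughly 5.4 units apart; after: 3.6. That's 1.8 units closer together.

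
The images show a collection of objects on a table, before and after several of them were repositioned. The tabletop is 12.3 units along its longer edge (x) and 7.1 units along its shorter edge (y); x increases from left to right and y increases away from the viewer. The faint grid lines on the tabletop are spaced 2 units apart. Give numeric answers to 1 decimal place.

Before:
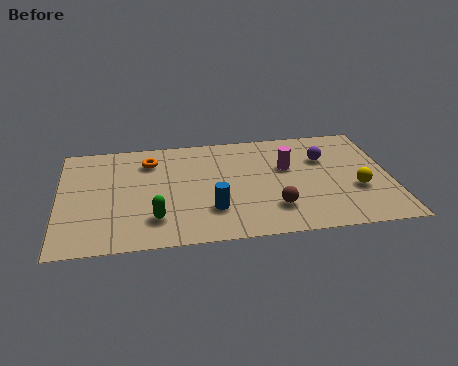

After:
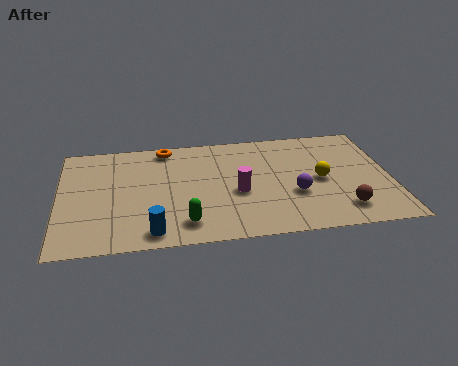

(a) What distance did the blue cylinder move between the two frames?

2.5

From (5.6, 2.0) to (3.4, 0.9), the blue cylinder covered √(2.2² + 1.1²) ≈ 2.5 units.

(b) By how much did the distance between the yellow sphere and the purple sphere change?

-1.2

Before: roughly 2.5 units apart; after: 1.3. That's 1.2 units closer together.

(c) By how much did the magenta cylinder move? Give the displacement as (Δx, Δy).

(-1.9, -1.4)

The magenta cylinder was at about (8.5, 4.4) and moved to about (6.6, 3.0).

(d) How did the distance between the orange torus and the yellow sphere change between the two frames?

-1.7

They were about 8.1 units apart before and 6.4 after — 1.7 units closer together.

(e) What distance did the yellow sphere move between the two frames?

1.5

The yellow sphere moved from about (11.0, 2.6) to (9.7, 3.4), a distance of √(1.3² + 0.8²) ≈ 1.5.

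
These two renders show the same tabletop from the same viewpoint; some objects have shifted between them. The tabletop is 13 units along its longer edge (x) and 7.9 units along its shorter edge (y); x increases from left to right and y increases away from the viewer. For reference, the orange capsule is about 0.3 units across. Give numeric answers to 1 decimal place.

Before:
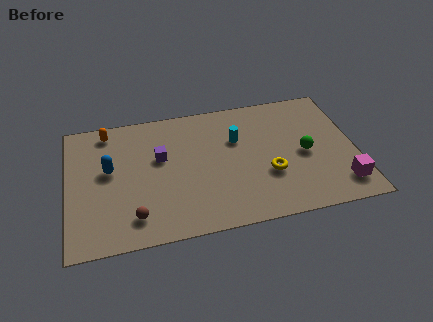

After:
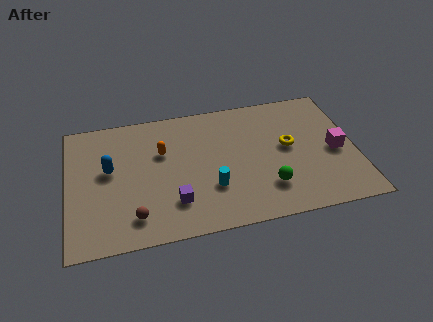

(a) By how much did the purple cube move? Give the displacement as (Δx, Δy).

(0.5, -2.8)

The purple cube was at about (4.2, 4.8) and moved to about (4.7, 2.0).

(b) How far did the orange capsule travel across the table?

3.0

The orange capsule moved from about (1.9, 6.9) to (4.3, 5.1), a distance of √(2.4² + 1.8²) ≈ 3.0.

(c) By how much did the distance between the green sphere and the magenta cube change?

+0.9

The distance was about 2.7 in the first image and 3.6 in the second, so they moved 0.9 units further apart.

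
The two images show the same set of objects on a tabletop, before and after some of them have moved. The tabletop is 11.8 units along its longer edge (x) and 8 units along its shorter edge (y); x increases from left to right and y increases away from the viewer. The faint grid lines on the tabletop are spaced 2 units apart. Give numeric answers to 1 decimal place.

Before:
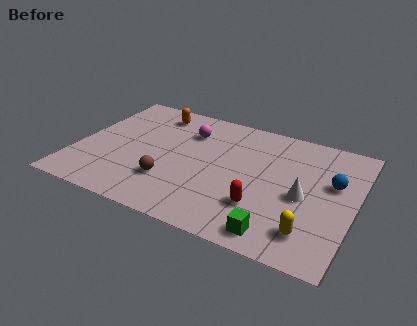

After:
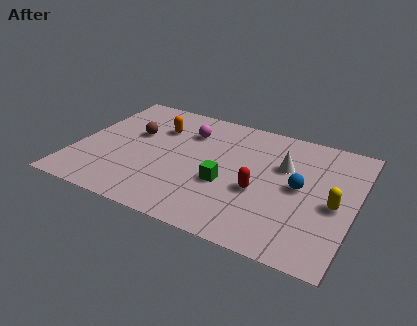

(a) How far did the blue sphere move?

1.5

The blue sphere moved from about (10.8, 4.9) to (9.5, 4.1), a distance of √(1.3² + 0.8²) ≈ 1.5.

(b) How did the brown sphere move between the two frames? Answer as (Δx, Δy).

(-1.9, 2.6)

From the two frames, the brown sphere sits at roughly (4.2, 2.3) before and (2.3, 4.9) after.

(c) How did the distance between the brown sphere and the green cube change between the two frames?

-0.3

The distance was about 4.9 in the first image and 4.6 in the second, so they moved 0.3 units closer together.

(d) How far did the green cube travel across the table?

3.2

The green cube moved from about (8.9, 1.0) to (6.5, 3.1), a distance of √(2.4² + 2.1²) ≈ 3.2.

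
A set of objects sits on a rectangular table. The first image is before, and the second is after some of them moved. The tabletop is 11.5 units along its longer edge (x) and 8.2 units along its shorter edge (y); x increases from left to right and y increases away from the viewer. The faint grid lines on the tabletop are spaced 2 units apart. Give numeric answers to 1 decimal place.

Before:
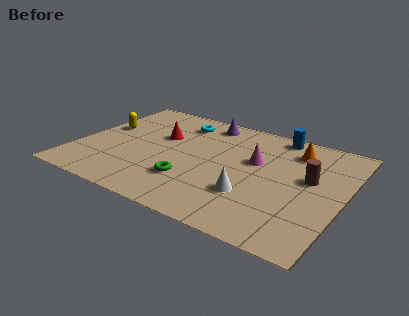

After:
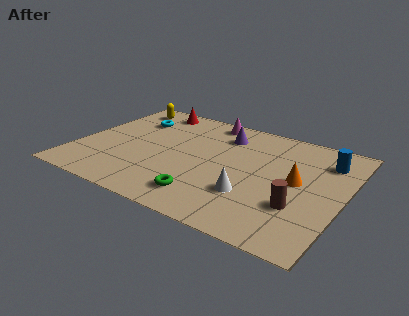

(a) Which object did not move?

the white cone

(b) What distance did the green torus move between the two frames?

1.1

From (5.2, 2.3) to (6.0, 1.5), the green torus covered √(0.8² + 0.8²) ≈ 1.1 units.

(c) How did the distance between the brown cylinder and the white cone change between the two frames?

-1.1

Before: roughly 3.1 units apart; after: 2.0. That's 1.1 units closer together.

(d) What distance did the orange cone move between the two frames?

2.2

From (9.1, 6.5) to (9.5, 4.3), the orange cone covered √(0.4² + 2.2²) ≈ 2.2 units.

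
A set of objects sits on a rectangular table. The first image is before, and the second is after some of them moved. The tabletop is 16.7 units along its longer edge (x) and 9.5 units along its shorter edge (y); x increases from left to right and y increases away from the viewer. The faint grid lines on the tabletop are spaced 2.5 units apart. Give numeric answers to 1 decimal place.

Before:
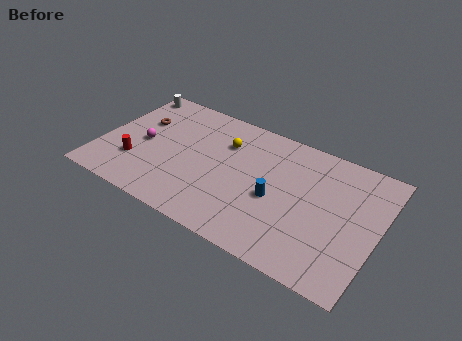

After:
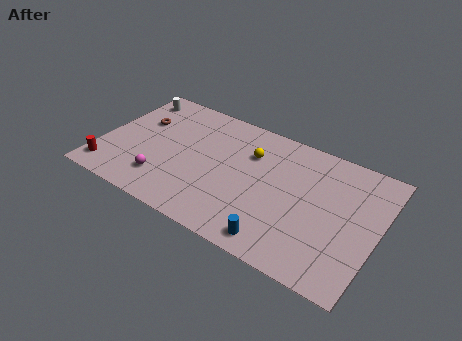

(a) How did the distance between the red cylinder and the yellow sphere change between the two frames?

+3.2

The distance was about 6.3 in the first image and 9.5 in the second, so they moved 3.2 units further apart.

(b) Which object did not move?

the brown torus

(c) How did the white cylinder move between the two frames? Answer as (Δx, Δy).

(0.3, -0.4)

The white cylinder started near (0.9, 8.4) and ended near (1.2, 8.0).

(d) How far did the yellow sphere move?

1.6

From (7.2, 6.8) to (8.8, 6.7), the yellow sphere covered √(1.6² + 0.1²) ≈ 1.6 units.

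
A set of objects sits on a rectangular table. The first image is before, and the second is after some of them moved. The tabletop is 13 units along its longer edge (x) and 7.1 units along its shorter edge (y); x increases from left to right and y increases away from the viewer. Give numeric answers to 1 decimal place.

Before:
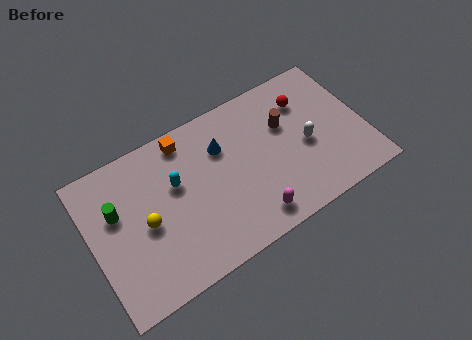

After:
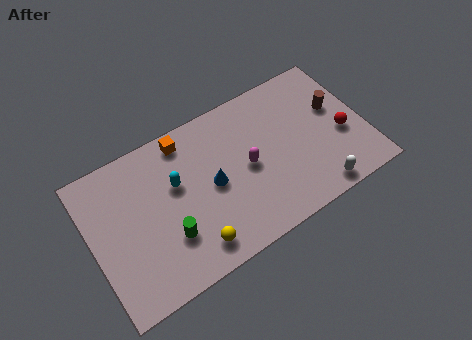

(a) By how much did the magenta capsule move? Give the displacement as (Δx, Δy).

(0.2, 2.4)

From the two frames, the magenta capsule sits at roughly (7.2, 1.1) before and (7.4, 3.5) after.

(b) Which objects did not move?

the orange cube and the cyan capsule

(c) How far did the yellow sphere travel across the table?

2.8

From (2.5, 3.3) to (4.4, 1.2), the yellow sphere covered √(1.9² + 2.1²) ≈ 2.8 units.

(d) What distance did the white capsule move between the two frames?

2.4

The white capsule moved from about (10.2, 3.2) to (10.3, 0.8), a distance of √(0.1² + 2.4²) ≈ 2.4.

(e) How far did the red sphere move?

2.8

The red sphere was near (10.5, 5.3) before and (11.9, 2.9) after, so it travelled √(1.4² + 2.4²) ≈ 2.8 units.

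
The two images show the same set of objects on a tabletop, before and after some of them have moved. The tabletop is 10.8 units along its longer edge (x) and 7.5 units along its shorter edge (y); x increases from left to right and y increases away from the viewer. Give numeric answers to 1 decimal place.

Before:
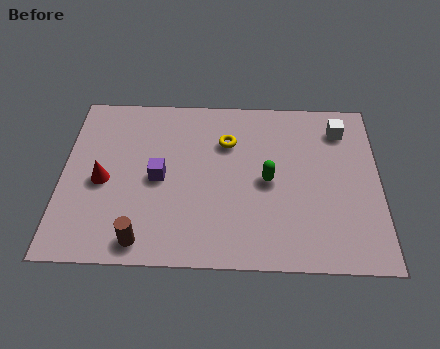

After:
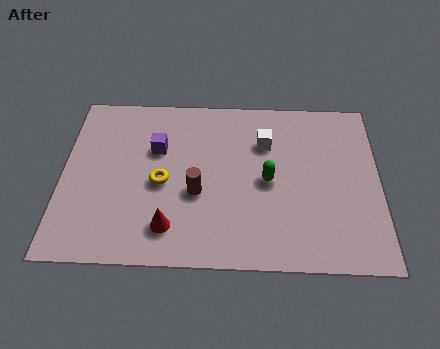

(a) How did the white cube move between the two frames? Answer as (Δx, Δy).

(-2.6, -0.7)

The white cube was at about (9.5, 6.0) and moved to about (6.9, 5.3).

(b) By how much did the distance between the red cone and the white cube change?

-3.5

Before: roughly 8.5 units apart; after: 5.0. That's 3.5 units closer together.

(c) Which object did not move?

the green capsule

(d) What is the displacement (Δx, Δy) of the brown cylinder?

(1.8, 2.1)

From the two frames, the brown cylinder sits at roughly (2.8, 0.9) before and (4.6, 3.0) after.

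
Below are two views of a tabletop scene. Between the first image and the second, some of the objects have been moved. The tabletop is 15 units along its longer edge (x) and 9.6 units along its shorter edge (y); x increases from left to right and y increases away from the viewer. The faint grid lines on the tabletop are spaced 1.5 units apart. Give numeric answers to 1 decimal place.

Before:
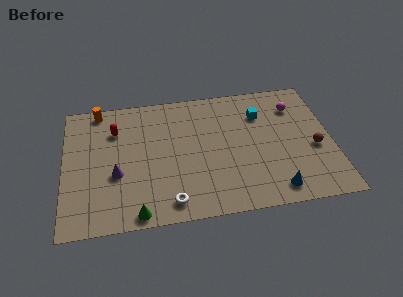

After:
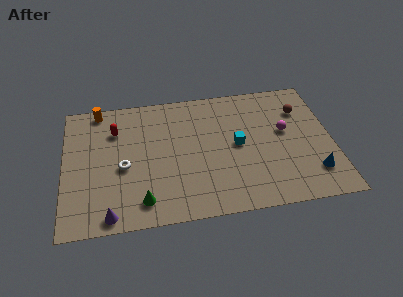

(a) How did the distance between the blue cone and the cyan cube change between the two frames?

-0.8

They were about 5.7 units apart before and 4.9 after — 0.8 units closer together.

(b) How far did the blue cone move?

2.4

From (11.6, 1.3) to (13.8, 2.2), the blue cone covered √(2.2² + 0.9²) ≈ 2.4 units.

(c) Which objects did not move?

the red capsule and the orange cylinder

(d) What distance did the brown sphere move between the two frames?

3.1

The brown sphere moved from about (14.0, 4.0) to (13.4, 7.0), a distance of √(0.6² + 3.0²) ≈ 3.1.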